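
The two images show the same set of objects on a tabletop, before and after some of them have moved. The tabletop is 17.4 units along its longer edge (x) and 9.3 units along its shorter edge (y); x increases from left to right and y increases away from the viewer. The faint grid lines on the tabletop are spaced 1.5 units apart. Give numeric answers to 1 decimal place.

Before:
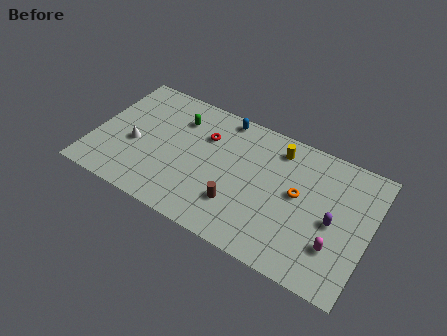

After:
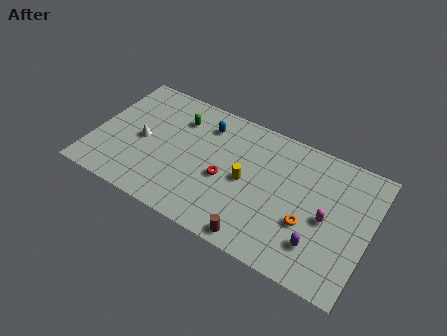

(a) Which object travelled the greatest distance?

the yellow cylinder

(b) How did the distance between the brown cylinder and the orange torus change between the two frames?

-0.5

The distance was about 4.3 in the first image and 3.8 in the second, so they moved 0.5 units closer together.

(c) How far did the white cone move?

0.6

From (2.6, 3.9) to (3.0, 4.4), the white cone covered √(0.4² + 0.5²) ≈ 0.6 units.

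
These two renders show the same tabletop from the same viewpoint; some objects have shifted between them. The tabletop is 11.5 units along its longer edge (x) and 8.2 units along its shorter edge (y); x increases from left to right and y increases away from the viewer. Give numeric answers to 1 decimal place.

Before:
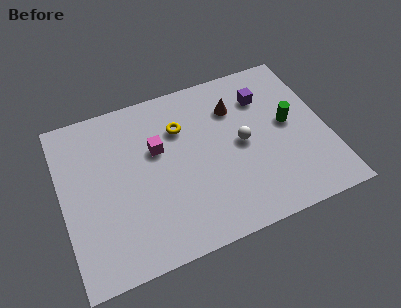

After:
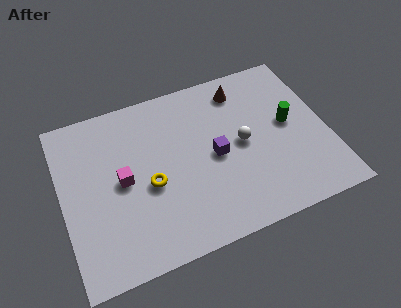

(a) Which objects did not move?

the white sphere and the green cylinder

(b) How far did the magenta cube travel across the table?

1.9

The magenta cube moved from about (4.2, 5.1) to (2.6, 4.1), a distance of √(1.6² + 1.0²) ≈ 1.9.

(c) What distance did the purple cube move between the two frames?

3.3

From (9.0, 6.1) to (6.6, 3.9), the purple cube covered √(2.4² + 2.2²) ≈ 3.3 units.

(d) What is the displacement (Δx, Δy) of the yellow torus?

(-1.6, -2.3)

The yellow torus started near (5.3, 5.8) and ended near (3.7, 3.5).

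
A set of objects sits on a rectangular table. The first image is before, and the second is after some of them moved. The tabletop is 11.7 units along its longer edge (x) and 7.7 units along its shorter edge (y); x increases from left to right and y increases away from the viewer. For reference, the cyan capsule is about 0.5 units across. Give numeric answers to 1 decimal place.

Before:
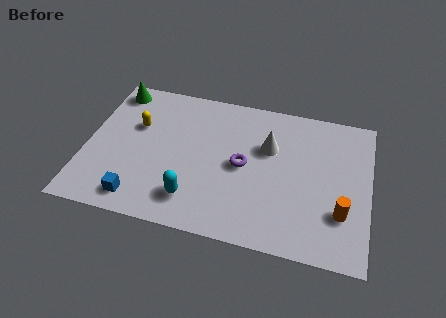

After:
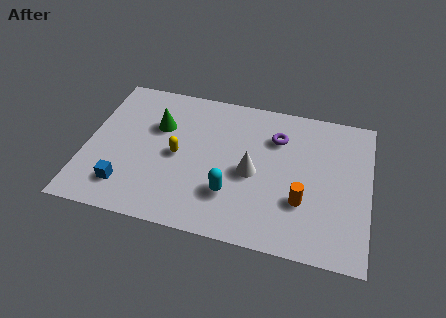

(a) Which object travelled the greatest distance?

the green cone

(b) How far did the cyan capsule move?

1.6

The cyan capsule was near (4.6, 1.6) before and (6.1, 2.2) after, so it travelled √(1.5² + 0.6²) ≈ 1.6 units.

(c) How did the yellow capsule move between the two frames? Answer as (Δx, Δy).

(1.8, -1.2)

The yellow capsule started near (2.0, 4.9) and ended near (3.8, 3.7).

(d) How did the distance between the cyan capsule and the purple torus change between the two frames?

+0.9

The distance was about 2.9 in the first image and 3.8 in the second, so they moved 0.9 units further apart.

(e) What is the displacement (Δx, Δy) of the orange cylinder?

(-1.6, 0.2)

From the two frames, the orange cylinder sits at roughly (10.6, 2.3) before and (9.0, 2.5) after.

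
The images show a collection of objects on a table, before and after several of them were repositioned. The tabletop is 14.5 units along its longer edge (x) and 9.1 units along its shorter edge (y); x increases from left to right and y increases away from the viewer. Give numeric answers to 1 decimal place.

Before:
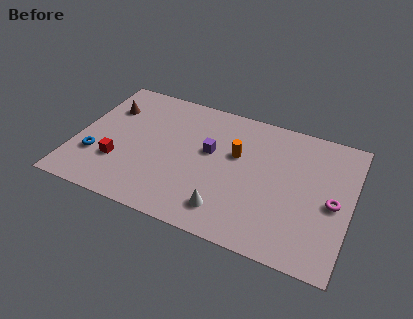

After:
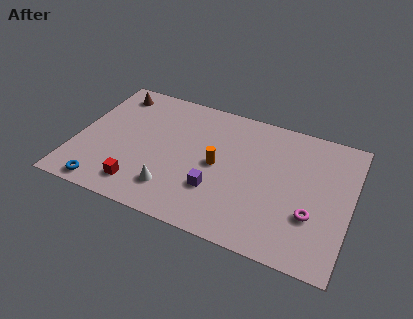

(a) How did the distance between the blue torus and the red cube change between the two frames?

+0.7

The distance was about 1.2 in the first image and 1.9 in the second, so they moved 0.7 units further apart.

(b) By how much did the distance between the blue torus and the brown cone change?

+3.1

Before: roughly 3.7 units apart; after: 6.8. That's 3.1 units further apart.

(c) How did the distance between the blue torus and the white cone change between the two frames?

-3.5

The distance was about 7.2 in the first image and 3.7 in the second, so they moved 3.5 units closer together.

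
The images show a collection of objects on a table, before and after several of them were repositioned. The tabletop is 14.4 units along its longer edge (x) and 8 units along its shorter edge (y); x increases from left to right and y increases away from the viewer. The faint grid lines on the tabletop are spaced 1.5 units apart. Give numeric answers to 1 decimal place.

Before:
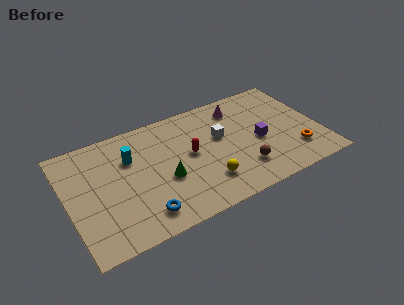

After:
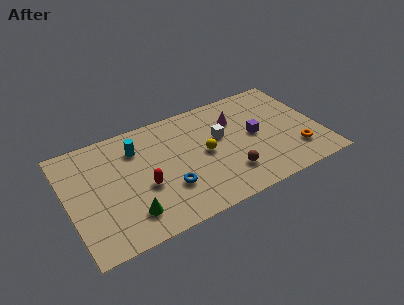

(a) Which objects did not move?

the white cube and the orange torus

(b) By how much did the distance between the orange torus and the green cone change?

+2.1

The distance was about 7.5 in the first image and 9.6 in the second, so they moved 2.1 units further apart.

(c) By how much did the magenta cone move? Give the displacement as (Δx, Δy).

(-0.3, -0.8)

From the two frames, the magenta cone sits at roughly (10.1, 6.5) before and (9.8, 5.7) after.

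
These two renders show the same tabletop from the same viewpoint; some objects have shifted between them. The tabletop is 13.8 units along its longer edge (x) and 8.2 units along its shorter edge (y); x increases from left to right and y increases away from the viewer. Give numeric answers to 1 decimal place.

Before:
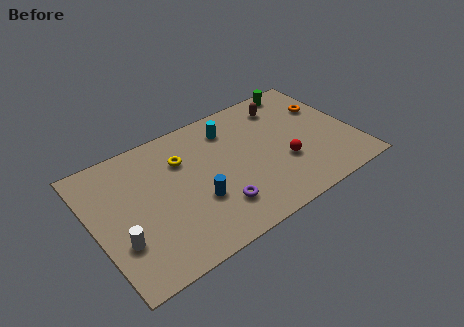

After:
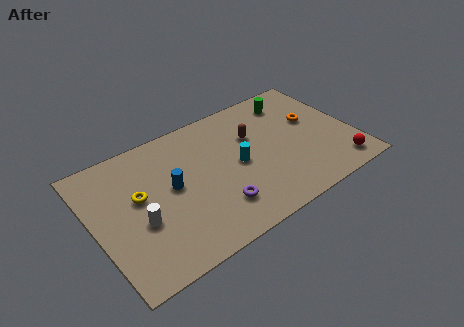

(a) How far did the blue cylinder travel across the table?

1.9

The blue cylinder moved from about (5.2, 2.9) to (4.1, 4.4), a distance of √(1.1² + 1.5²) ≈ 1.9.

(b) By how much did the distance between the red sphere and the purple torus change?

+2.6

The distance was about 3.9 in the first image and 6.5 in the second, so they moved 2.6 units further apart.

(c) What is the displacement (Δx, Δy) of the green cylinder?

(-0.6, -0.7)

The green cylinder was at about (11.7, 7.4) and moved to about (11.1, 6.7).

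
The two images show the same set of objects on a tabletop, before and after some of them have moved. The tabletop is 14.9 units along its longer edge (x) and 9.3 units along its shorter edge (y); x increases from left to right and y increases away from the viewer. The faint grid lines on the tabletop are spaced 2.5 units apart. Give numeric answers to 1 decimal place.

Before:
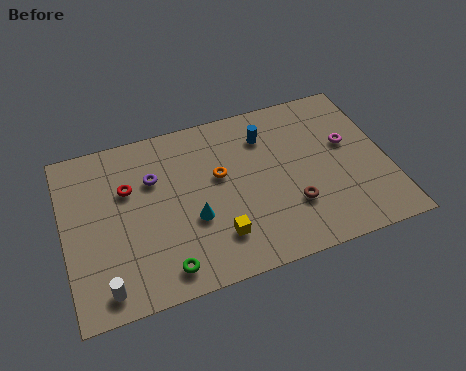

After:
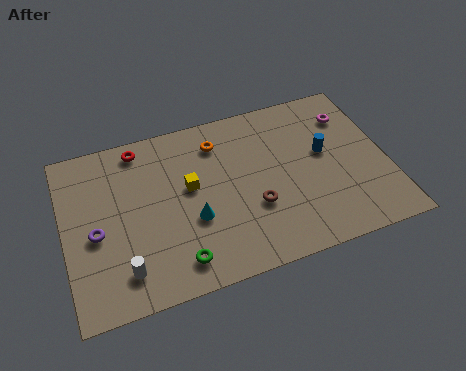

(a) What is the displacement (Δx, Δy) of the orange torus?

(0.1, 1.9)

The orange torus was at about (7.2, 5.5) and moved to about (7.3, 7.4).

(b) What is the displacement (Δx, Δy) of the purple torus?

(-2.8, -2.2)

From the two frames, the purple torus sits at roughly (4.2, 6.3) before and (1.4, 4.1) after.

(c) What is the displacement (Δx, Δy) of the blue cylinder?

(2.6, -1.8)

The blue cylinder was at about (9.5, 7.1) and moved to about (12.1, 5.3).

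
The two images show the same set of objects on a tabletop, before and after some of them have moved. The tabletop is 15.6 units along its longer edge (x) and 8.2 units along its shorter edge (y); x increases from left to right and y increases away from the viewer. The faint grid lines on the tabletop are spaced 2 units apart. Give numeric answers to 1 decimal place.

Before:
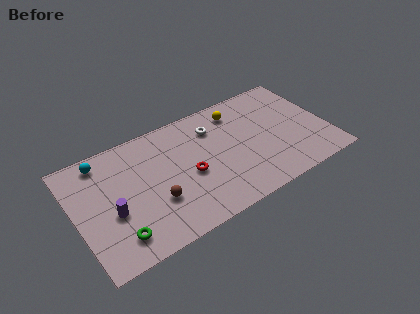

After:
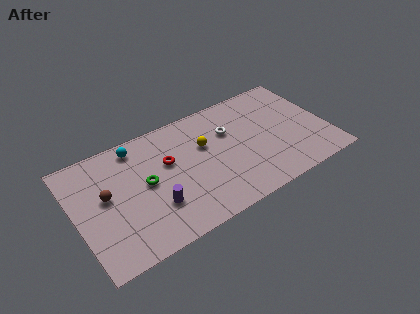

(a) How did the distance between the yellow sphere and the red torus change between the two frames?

-2.4

The distance was about 4.7 in the first image and 2.3 in the second, so they moved 2.4 units closer together.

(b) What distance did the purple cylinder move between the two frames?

2.6

The purple cylinder moved from about (2.1, 3.3) to (4.6, 2.5), a distance of √(2.5² + 0.8²) ≈ 2.6.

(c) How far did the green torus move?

3.4

The green torus was near (2.2, 1.6) before and (4.3, 4.3) after, so it travelled √(2.1² + 2.7²) ≈ 3.4 units.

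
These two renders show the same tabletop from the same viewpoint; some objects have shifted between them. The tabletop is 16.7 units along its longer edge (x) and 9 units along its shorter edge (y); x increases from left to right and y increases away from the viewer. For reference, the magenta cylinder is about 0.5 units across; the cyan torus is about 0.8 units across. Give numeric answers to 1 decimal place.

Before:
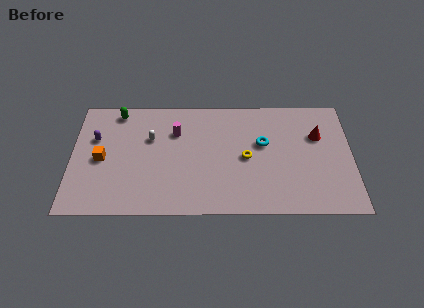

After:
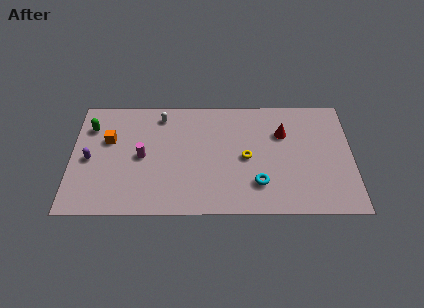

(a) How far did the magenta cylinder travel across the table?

2.8

The magenta cylinder was near (6.2, 6.3) before and (4.2, 4.4) after, so it travelled √(2.0² + 1.9²) ≈ 2.8 units.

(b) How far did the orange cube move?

1.6

From (1.8, 4.2) to (2.2, 5.7), the orange cube covered √(0.4² + 1.5²) ≈ 1.6 units.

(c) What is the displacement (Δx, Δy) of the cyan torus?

(-0.3, -3.1)

From the two frames, the cyan torus sits at roughly (11.4, 5.4) before and (11.1, 2.3) after.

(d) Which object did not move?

the yellow torus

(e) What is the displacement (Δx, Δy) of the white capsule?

(0.6, 1.8)

From the two frames, the white capsule sits at roughly (4.7, 5.8) before and (5.3, 7.6) after.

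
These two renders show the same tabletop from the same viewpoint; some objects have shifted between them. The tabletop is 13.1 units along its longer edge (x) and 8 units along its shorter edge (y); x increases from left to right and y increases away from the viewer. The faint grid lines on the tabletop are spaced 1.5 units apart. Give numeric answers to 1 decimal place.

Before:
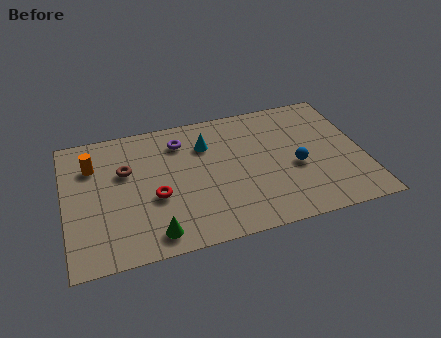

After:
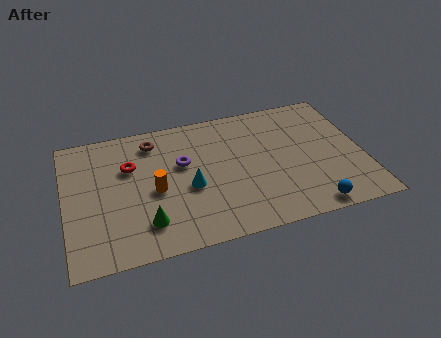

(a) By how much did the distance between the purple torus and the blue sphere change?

+1.0

The distance was about 5.7 in the first image and 6.7 in the second, so they moved 1.0 units further apart.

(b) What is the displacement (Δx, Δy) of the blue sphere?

(0.4, -2.6)

From the two frames, the blue sphere sits at roughly (10.1, 3.4) before and (10.5, 0.8) after.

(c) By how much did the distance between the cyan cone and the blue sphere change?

+1.2

The distance was about 4.5 in the first image and 5.7 in the second, so they moved 1.2 units further apart.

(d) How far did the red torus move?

2.3

From (3.9, 3.2) to (2.9, 5.3), the red torus covered √(1.0² + 2.1²) ≈ 2.3 units.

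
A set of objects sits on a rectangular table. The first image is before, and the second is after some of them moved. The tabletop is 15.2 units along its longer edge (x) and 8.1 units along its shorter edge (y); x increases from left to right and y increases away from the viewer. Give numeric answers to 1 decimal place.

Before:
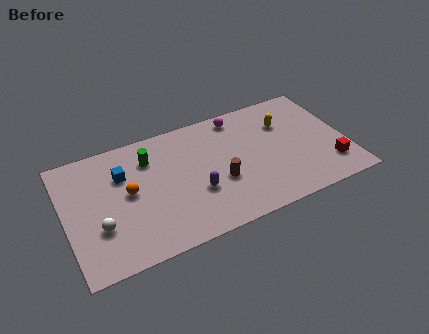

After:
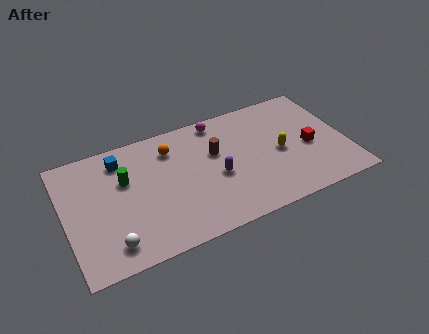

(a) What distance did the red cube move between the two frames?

1.9

The red cube moved from about (14.1, 1.9) to (13.2, 3.6), a distance of √(0.9² + 1.7²) ≈ 1.9.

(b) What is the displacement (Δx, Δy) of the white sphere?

(0.5, -1.3)

The white sphere started near (1.7, 2.7) and ended near (2.2, 1.4).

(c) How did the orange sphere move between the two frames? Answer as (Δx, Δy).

(2.5, 2.0)

From the two frames, the orange sphere sits at roughly (3.4, 4.3) before and (5.9, 6.3) after.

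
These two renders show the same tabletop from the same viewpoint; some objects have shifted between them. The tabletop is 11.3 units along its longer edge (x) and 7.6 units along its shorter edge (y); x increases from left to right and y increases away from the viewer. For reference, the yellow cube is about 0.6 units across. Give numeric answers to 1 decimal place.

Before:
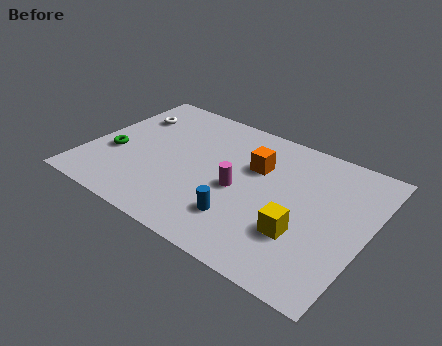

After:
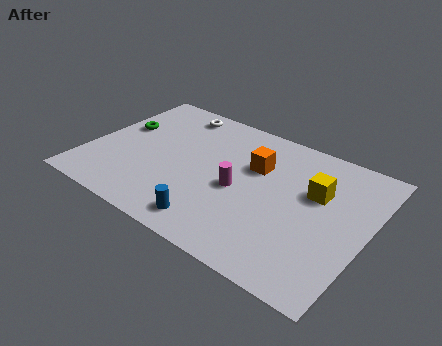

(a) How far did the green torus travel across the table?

1.7

From (1.1, 2.9) to (1.0, 4.6), the green torus covered √(0.1² + 1.7²) ≈ 1.7 units.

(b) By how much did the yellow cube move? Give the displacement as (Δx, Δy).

(0.2, 2.4)

The yellow cube started near (8.9, 2.4) and ended near (9.1, 4.8).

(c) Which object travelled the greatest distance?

the yellow cube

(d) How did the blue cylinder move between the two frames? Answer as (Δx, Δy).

(-1.0, -0.8)

The blue cylinder was at about (6.6, 1.9) and moved to about (5.6, 1.1).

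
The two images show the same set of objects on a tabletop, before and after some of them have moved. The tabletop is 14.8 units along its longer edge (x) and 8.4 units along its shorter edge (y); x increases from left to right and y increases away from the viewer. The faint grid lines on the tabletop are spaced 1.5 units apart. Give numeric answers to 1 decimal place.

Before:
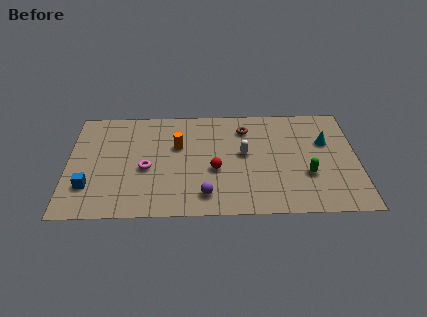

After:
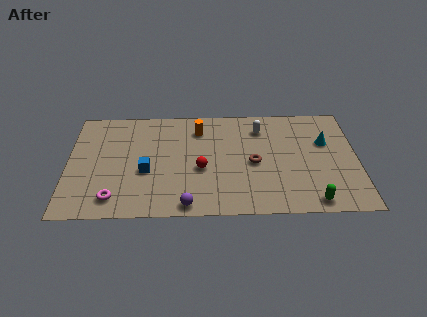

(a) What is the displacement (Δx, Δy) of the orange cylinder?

(1.1, 1.3)

The orange cylinder was at about (5.6, 5.3) and moved to about (6.7, 6.6).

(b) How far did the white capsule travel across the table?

2.2

The white capsule was near (9.0, 4.6) before and (9.9, 6.6) after, so it travelled √(0.9² + 2.0²) ≈ 2.2 units.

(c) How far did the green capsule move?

2.0

From (12.2, 2.9) to (12.4, 0.9), the green capsule covered √(0.2² + 2.0²) ≈ 2.0 units.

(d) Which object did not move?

the cyan cone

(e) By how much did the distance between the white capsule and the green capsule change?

+2.6

Before: roughly 3.6 units apart; after: 6.2. That's 2.6 units further apart.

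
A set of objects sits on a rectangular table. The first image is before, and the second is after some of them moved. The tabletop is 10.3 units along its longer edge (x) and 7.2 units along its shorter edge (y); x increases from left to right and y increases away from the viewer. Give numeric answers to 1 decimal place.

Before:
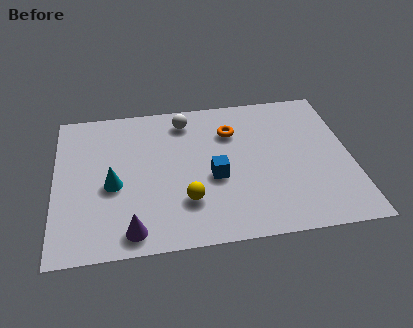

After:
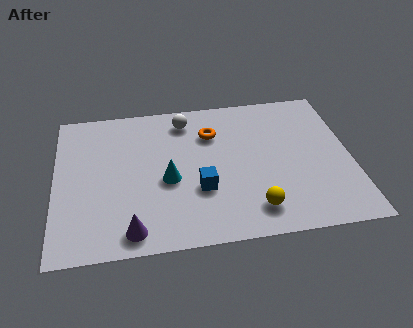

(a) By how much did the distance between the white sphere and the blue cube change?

+0.4

Before: roughly 3.1 units apart; after: 3.5. That's 0.4 units further apart.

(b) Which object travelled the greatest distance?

the yellow sphere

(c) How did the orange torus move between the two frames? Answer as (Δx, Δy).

(-0.7, 0.0)

The orange torus was at about (6.2, 5.2) and moved to about (5.5, 5.2).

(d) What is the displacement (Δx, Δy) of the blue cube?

(-0.5, -0.5)

From the two frames, the blue cube sits at roughly (5.5, 3.0) before and (5.0, 2.5) after.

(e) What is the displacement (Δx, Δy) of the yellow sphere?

(2.3, -0.7)

The yellow sphere was at about (4.5, 2.0) and moved to about (6.8, 1.3).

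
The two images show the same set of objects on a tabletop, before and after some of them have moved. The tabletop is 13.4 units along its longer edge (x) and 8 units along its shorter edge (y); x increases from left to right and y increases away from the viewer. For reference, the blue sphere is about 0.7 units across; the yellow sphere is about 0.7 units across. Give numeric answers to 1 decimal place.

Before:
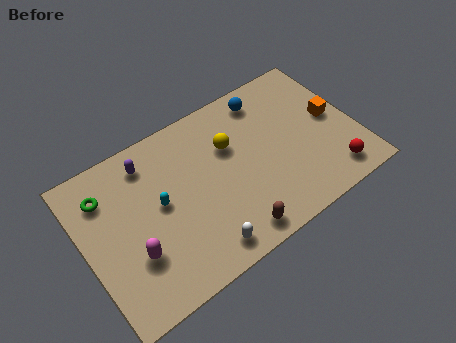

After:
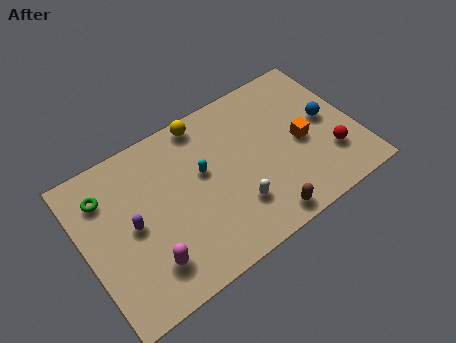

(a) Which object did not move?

the green torus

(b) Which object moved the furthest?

the blue sphere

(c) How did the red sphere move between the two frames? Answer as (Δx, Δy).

(0.1, 1.0)

The red sphere started near (11.8, 1.3) and ended near (11.9, 2.3).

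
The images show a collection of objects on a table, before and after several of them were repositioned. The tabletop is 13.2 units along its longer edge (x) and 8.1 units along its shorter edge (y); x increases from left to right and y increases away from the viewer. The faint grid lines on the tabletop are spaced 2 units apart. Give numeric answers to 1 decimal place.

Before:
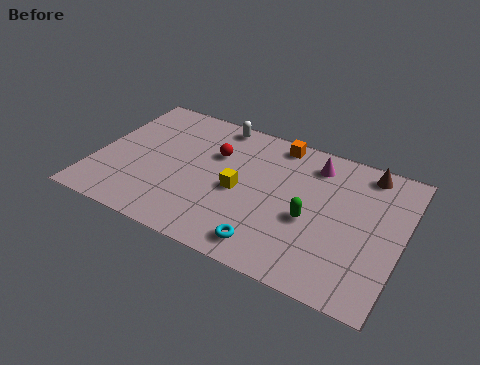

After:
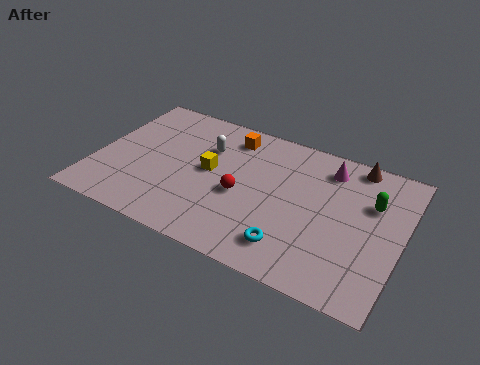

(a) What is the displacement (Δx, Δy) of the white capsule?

(-0.2, -1.7)

The white capsule started near (4.8, 7.3) and ended near (4.6, 5.6).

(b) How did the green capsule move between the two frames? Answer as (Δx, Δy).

(2.4, 2.0)

The green capsule was at about (9.4, 3.4) and moved to about (11.8, 5.4).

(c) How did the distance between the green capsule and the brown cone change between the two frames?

-2.1

Before: roughly 4.2 units apart; after: 2.1. That's 2.1 units closer together.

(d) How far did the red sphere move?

2.4

The red sphere moved from about (5.0, 5.4) to (6.4, 3.5), a distance of √(1.4² + 1.9²) ≈ 2.4.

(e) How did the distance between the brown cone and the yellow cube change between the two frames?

+0.6

Before: roughly 6.1 units apart; after: 6.7. That's 0.6 units further apart.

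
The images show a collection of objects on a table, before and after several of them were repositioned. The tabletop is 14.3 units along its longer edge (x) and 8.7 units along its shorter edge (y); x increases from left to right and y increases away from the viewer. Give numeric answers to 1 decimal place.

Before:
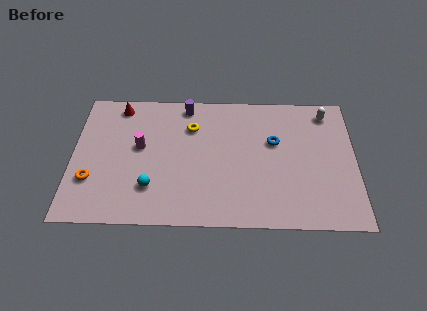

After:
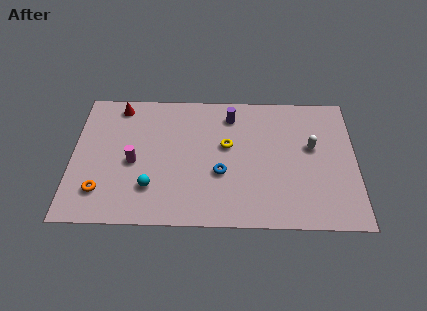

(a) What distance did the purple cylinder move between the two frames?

2.4

The purple cylinder moved from about (5.7, 7.7) to (8.0, 7.1), a distance of √(2.3² + 0.6²) ≈ 2.4.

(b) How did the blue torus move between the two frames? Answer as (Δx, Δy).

(-2.7, -2.1)

The blue torus was at about (10.2, 5.4) and moved to about (7.5, 3.3).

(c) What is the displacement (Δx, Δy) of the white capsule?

(-0.8, -2.3)

The white capsule was at about (12.9, 7.4) and moved to about (12.1, 5.1).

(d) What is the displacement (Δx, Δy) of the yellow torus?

(1.8, -1.2)

From the two frames, the yellow torus sits at roughly (6.0, 6.3) before and (7.8, 5.1) after.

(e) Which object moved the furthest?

the blue torus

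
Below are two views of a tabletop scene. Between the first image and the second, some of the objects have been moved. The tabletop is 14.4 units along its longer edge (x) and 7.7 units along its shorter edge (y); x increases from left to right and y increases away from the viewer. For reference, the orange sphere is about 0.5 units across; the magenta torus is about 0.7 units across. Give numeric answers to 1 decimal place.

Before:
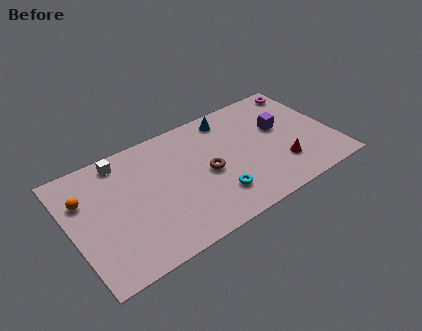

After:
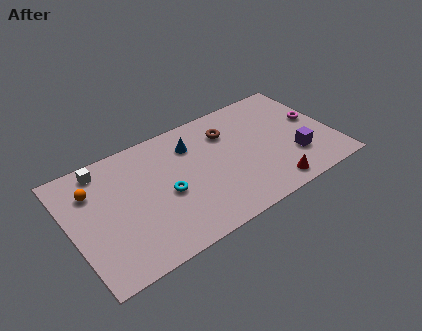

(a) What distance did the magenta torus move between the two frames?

2.4

From (13.5, 6.7) to (13.6, 4.3), the magenta torus covered √(0.1² + 2.4²) ≈ 2.4 units.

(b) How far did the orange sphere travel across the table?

0.6

From (0.9, 5.3) to (1.4, 5.6), the orange sphere covered √(0.5² + 0.3²) ≈ 0.6 units.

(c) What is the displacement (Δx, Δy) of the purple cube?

(0.4, -2.3)

The purple cube started near (11.7, 4.6) and ended near (12.1, 2.3).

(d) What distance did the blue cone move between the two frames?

2.3

The blue cone was near (9.1, 6.6) before and (6.9, 5.8) after, so it travelled √(2.2² + 0.8²) ≈ 2.3 units.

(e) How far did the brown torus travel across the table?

2.6

The brown torus was near (7.4, 3.6) before and (8.9, 5.7) after, so it travelled √(1.5² + 2.1²) ≈ 2.6 units.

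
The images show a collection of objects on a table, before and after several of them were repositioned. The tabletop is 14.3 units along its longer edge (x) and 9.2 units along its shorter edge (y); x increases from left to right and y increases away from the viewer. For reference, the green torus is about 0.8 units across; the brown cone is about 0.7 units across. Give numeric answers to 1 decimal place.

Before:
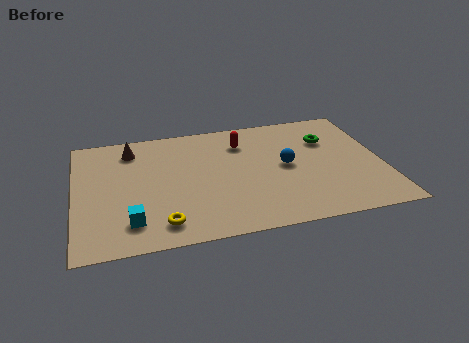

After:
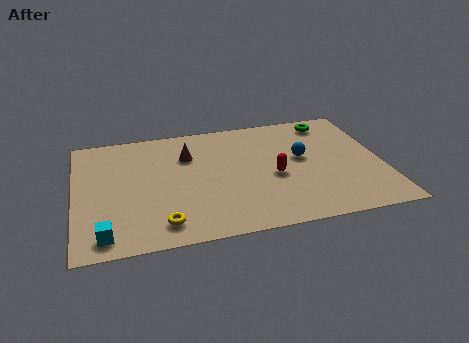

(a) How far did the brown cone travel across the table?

2.8

From (2.7, 7.5) to (5.3, 6.5), the brown cone covered √(2.6² + 1.0²) ≈ 2.8 units.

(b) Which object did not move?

the yellow torus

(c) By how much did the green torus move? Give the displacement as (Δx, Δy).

(0.2, 1.5)

The green torus started near (11.9, 6.4) and ended near (12.1, 7.9).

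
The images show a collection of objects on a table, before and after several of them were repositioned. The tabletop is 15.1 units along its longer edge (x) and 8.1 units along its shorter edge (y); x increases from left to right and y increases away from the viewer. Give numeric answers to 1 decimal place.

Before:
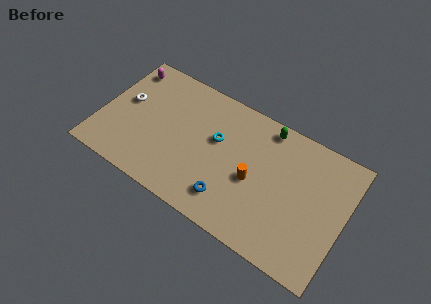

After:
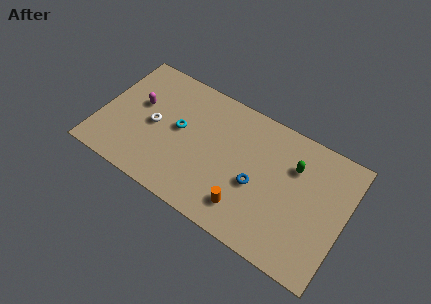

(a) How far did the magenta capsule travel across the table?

2.3

The magenta capsule was near (1.0, 6.8) before and (2.2, 4.8) after, so it travelled √(1.2² + 2.0²) ≈ 2.3 units.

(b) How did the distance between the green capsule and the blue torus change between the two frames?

-2.7

Before: roughly 5.7 units apart; after: 3.0. That's 2.7 units closer together.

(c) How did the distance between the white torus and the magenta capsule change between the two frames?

-0.8

Before: roughly 2.2 units apart; after: 1.4. That's 0.8 units closer together.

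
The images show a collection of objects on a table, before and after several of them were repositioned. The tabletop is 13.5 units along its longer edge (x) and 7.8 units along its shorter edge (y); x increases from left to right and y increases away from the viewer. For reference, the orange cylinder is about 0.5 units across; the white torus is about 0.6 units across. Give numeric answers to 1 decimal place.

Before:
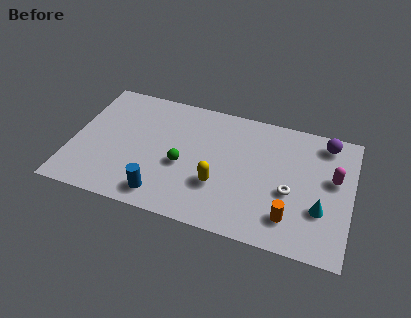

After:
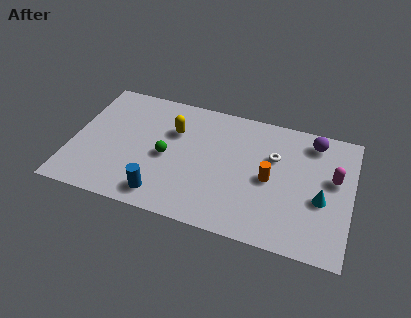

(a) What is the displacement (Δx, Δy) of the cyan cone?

(0.0, 0.6)

The cyan cone started near (12.1, 2.6) and ended near (12.1, 3.2).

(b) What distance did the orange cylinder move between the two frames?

2.3

The orange cylinder moved from about (10.7, 1.7) to (9.6, 3.7), a distance of √(1.1² + 2.0²) ≈ 2.3.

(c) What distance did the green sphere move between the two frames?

0.9

From (5.4, 3.3) to (4.6, 3.6), the green sphere covered √(0.8² + 0.3²) ≈ 0.9 units.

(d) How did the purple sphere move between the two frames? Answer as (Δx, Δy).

(-0.6, -0.1)

The purple sphere started near (12.1, 6.7) and ended near (11.5, 6.6).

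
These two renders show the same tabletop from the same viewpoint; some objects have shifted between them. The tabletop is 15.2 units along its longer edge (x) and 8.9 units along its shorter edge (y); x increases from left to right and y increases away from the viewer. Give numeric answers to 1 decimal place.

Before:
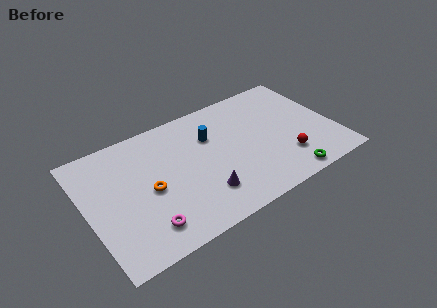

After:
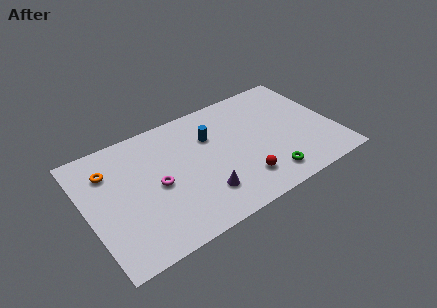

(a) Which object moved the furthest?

the orange torus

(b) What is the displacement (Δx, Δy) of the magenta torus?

(1.1, 2.5)

From the two frames, the magenta torus sits at roughly (3.1, 1.7) before and (4.2, 4.2) after.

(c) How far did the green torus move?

1.3

The green torus was near (11.7, 0.9) before and (10.6, 1.5) after, so it travelled √(1.1² + 0.6²) ≈ 1.3 units.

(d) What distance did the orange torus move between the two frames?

3.3

The orange torus was near (3.7, 4.1) before and (1.6, 6.6) after, so it travelled √(2.1² + 2.5²) ≈ 3.3 units.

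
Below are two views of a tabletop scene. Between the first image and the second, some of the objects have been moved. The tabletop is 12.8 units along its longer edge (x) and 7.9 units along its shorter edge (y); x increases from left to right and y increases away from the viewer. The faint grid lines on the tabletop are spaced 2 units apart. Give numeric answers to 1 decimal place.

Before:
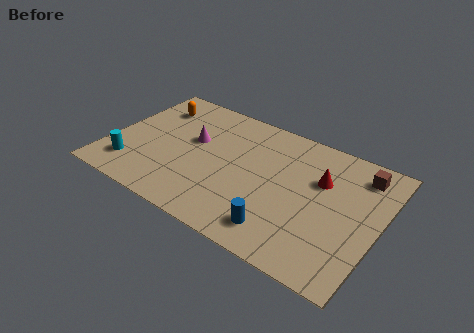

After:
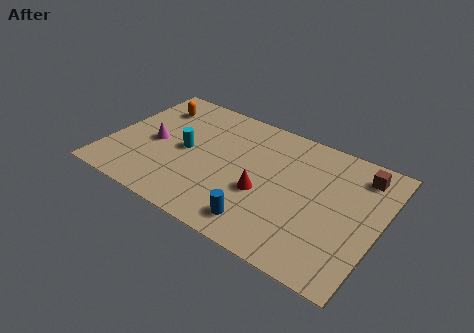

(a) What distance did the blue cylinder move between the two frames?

0.9

The blue cylinder moved from about (8.6, 1.4) to (7.7, 1.3), a distance of √(0.9² + 0.1²) ≈ 0.9.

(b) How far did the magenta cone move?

2.0

The magenta cone was near (3.8, 4.7) before and (2.1, 3.7) after, so it travelled √(1.7² + 1.0²) ≈ 2.0 units.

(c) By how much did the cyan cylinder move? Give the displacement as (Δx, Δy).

(2.3, 2.2)

From the two frames, the cyan cylinder sits at roughly (1.3, 1.7) before and (3.6, 3.9) after.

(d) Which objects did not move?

the orange capsule and the brown cube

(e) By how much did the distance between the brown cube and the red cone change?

+3.2

Before: roughly 2.1 units apart; after: 5.3. That's 3.2 units further apart.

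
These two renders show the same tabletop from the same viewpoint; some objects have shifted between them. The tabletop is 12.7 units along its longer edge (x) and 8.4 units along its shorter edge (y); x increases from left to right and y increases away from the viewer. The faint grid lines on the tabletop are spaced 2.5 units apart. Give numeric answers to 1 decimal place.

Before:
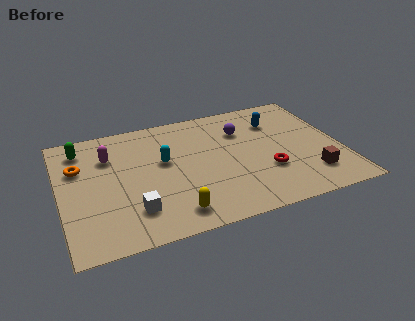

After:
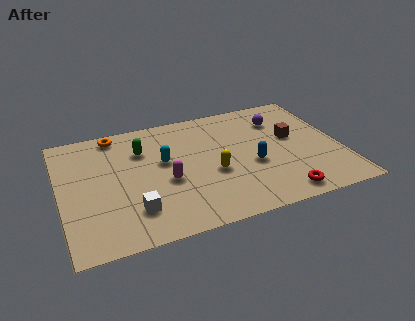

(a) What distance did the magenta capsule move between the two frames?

3.5

From (2.3, 6.0) to (4.7, 3.5), the magenta capsule covered √(2.4² + 2.5²) ≈ 3.5 units.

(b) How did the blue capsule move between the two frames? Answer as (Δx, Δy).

(-1.4, -2.8)

From the two frames, the blue capsule sits at roughly (10.0, 6.2) before and (8.6, 3.4) after.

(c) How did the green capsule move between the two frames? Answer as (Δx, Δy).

(2.7, -0.9)

From the two frames, the green capsule sits at roughly (1.1, 6.9) before and (3.8, 6.0) after.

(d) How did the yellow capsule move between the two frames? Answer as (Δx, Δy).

(2.0, 2.1)

From the two frames, the yellow capsule sits at roughly (4.8, 1.3) before and (6.8, 3.4) after.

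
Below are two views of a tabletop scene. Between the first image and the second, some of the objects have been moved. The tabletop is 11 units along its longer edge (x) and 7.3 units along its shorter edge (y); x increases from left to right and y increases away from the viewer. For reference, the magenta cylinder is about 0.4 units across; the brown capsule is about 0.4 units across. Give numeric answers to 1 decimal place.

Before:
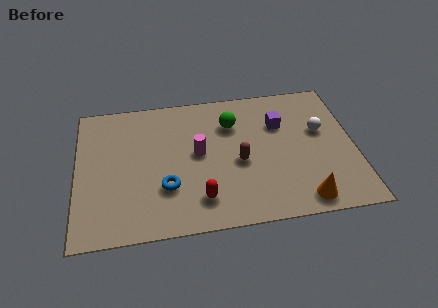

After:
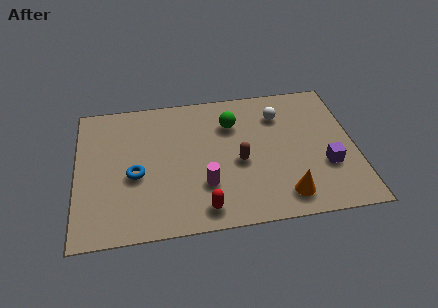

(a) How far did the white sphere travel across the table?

1.9

The white sphere was near (9.7, 4.4) before and (8.1, 5.5) after, so it travelled √(1.6² + 1.1²) ≈ 1.9 units.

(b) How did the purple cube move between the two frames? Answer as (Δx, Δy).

(1.7, -2.5)

The purple cube started near (8.1, 5.0) and ended near (9.8, 2.5).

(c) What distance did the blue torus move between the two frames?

1.4

The blue torus was near (3.5, 2.3) before and (2.3, 3.1) after, so it travelled √(1.2² + 0.8²) ≈ 1.4 units.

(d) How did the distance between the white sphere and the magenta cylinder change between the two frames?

-0.4

They were about 4.9 units apart before and 4.5 after — 0.4 units closer together.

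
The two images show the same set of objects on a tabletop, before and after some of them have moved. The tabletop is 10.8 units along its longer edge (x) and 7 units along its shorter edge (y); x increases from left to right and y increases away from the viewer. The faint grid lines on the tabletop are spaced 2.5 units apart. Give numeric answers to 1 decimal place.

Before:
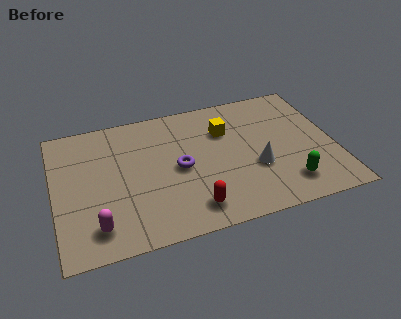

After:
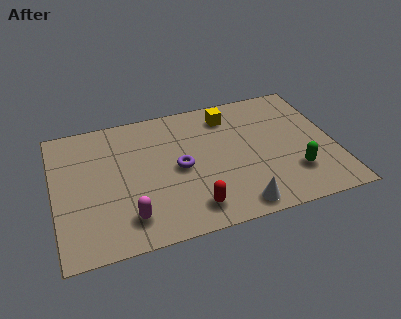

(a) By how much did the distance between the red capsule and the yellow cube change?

+0.8

They were about 4.0 units apart before and 4.8 after — 0.8 units further apart.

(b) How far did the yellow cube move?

0.8

From (6.7, 4.9) to (6.9, 5.7), the yellow cube covered √(0.2² + 0.8²) ≈ 0.8 units.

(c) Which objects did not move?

the purple torus and the red capsule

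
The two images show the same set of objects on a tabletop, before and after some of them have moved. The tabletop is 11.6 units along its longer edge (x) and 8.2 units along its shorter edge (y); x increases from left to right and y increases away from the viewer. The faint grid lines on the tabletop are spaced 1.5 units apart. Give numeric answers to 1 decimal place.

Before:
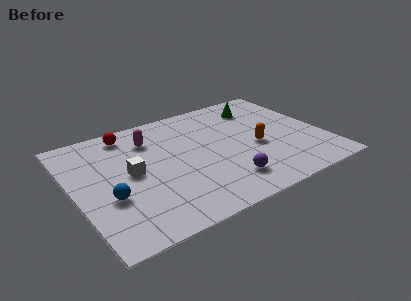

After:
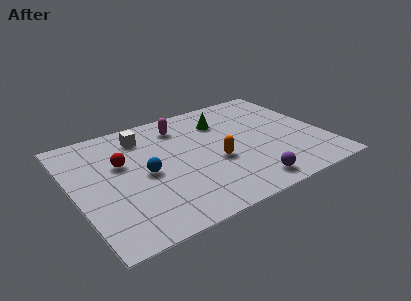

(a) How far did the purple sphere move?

1.1

The purple sphere was near (6.6, 1.7) before and (7.5, 1.1) after, so it travelled √(0.9² + 0.6²) ≈ 1.1 units.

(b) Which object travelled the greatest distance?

the white cube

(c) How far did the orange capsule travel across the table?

2.0

From (8.4, 3.5) to (6.4, 3.3), the orange capsule covered √(2.0² + 0.2²) ≈ 2.0 units.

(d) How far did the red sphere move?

2.1

The red sphere moved from about (2.9, 7.1) to (2.3, 5.1), a distance of √(0.6² + 2.0²) ≈ 2.1.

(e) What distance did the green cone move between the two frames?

1.9

From (9.1, 6.5) to (7.2, 6.1), the green cone covered √(1.9² + 0.4²) ≈ 1.9 units.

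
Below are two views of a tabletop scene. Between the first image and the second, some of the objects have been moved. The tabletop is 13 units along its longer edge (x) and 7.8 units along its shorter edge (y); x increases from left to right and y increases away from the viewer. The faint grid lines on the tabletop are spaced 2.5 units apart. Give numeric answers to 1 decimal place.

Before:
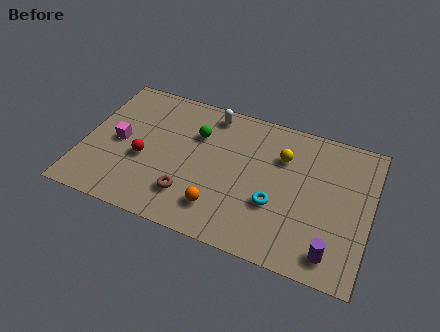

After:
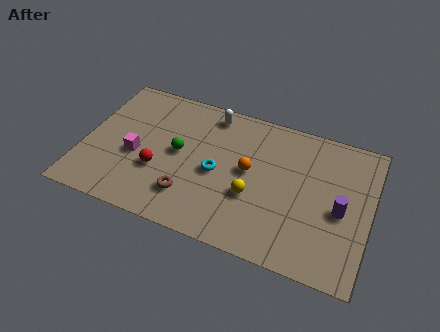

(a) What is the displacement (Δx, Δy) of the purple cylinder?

(0.2, 2.3)

The purple cylinder was at about (11.5, 1.2) and moved to about (11.7, 3.5).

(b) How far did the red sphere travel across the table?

0.8

From (2.8, 3.2) to (3.5, 2.8), the red sphere covered √(0.7² + 0.4²) ≈ 0.8 units.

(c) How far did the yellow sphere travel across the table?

2.8

The yellow sphere moved from about (8.9, 5.5) to (7.8, 2.9), a distance of √(1.1² + 2.6²) ≈ 2.8.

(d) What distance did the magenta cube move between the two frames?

0.9

The magenta cube was near (1.6, 3.8) before and (2.4, 3.3) after, so it travelled √(0.8² + 0.5²) ≈ 0.9 units.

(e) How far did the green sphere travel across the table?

1.5

The green sphere moved from about (5.0, 5.4) to (4.3, 4.1), a distance of √(0.7² + 1.3²) ≈ 1.5.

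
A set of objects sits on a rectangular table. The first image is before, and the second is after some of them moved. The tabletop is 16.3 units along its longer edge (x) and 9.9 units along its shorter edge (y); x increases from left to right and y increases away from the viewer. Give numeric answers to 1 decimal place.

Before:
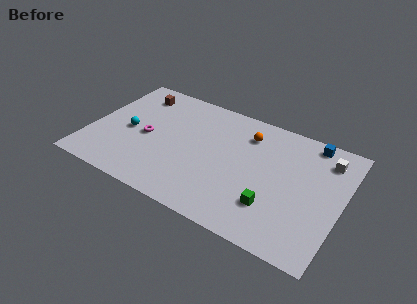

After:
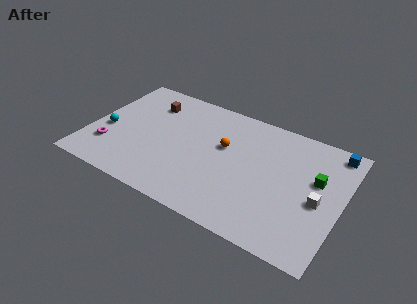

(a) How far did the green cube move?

4.1

From (12.2, 2.7) to (14.6, 6.0), the green cube covered √(2.4² + 3.3²) ≈ 4.1 units.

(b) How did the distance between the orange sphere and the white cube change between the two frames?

+1.4

Before: roughly 5.1 units apart; after: 6.5. That's 1.4 units further apart.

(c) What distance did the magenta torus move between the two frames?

2.9

The magenta torus moved from about (3.7, 4.6) to (1.5, 2.7), a distance of √(2.2² + 1.9²) ≈ 2.9.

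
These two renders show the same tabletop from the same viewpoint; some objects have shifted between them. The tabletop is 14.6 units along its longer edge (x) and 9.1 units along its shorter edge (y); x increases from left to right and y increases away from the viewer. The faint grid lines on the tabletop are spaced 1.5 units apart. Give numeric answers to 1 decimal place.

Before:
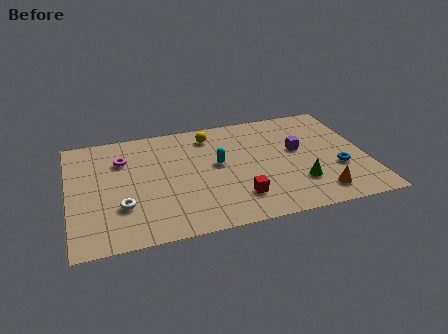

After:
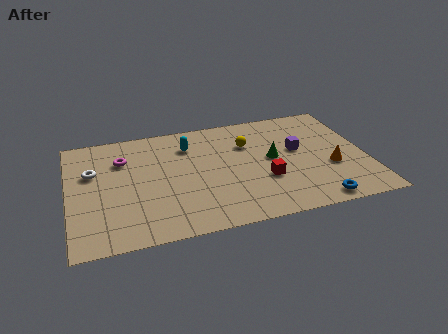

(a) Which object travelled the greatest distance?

the white torus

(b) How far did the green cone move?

2.5

The green cone moved from about (11.1, 2.5) to (10.0, 4.8), a distance of √(1.1² + 2.3²) ≈ 2.5.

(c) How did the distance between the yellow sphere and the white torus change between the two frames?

+1.1

The distance was about 6.6 in the first image and 7.7 in the second, so they moved 1.1 units further apart.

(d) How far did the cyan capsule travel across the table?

2.3

The cyan capsule was near (7.3, 5.0) before and (6.0, 6.9) after, so it travelled √(1.3² + 1.9²) ≈ 2.3 units.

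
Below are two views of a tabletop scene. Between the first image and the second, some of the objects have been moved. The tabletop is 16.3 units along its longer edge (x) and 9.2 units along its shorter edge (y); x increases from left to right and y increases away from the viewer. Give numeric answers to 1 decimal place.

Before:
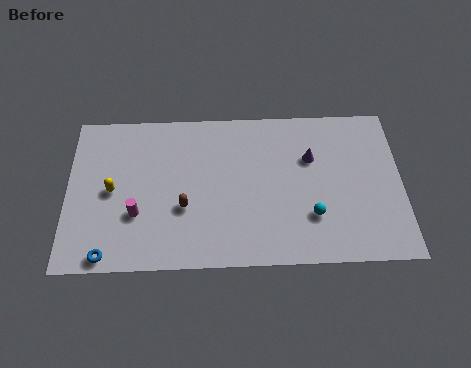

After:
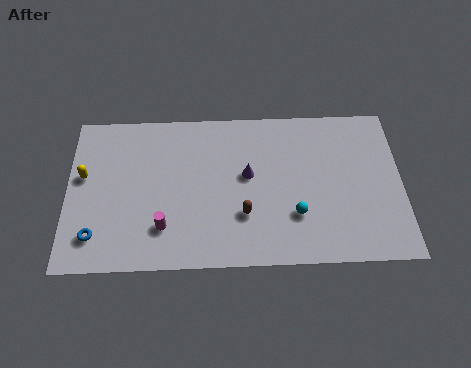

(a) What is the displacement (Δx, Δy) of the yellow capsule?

(-1.4, 0.9)

The yellow capsule was at about (2.2, 4.5) and moved to about (0.8, 5.4).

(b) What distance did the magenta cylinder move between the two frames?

1.5

The magenta cylinder moved from about (3.4, 3.1) to (4.7, 2.3), a distance of √(1.3² + 0.8²) ≈ 1.5.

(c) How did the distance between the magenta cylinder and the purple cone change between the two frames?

-4.0

They were about 9.0 units apart before and 5.0 after — 4.0 units closer together.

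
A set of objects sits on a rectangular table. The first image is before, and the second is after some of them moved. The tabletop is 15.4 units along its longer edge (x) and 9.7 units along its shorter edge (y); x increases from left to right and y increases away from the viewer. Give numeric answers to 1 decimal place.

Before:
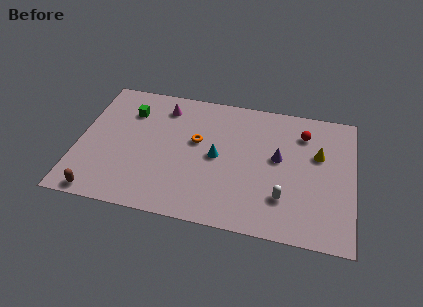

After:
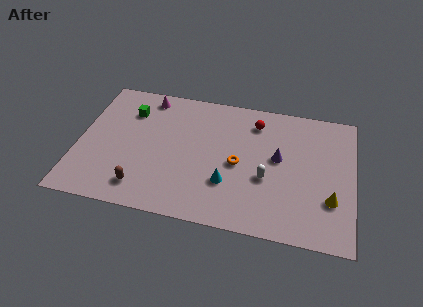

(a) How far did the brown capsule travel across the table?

2.5

From (1.5, 0.8) to (3.8, 1.7), the brown capsule covered √(2.3² + 0.9²) ≈ 2.5 units.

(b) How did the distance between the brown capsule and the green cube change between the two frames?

-0.9

They were about 6.5 units apart before and 5.6 after — 0.9 units closer together.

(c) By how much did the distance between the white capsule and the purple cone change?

-1.1

The distance was about 2.8 in the first image and 1.7 in the second, so they moved 1.1 units closer together.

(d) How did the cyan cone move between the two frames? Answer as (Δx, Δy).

(0.7, -1.8)

From the two frames, the cyan cone sits at roughly (7.8, 4.8) before and (8.5, 3.0) after.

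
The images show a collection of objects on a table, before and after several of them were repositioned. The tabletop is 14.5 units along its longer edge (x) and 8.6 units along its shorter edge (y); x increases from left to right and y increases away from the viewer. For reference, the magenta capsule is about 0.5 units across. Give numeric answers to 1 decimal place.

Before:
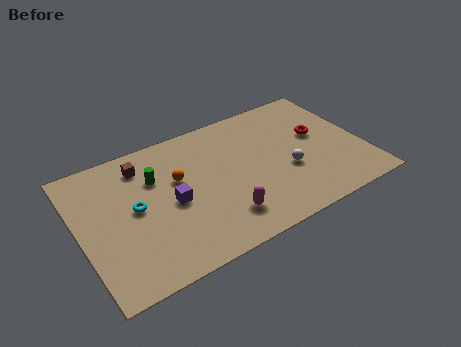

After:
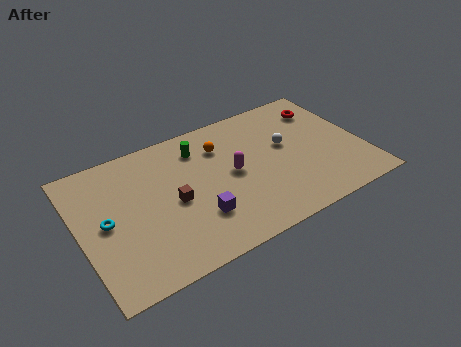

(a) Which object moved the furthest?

the brown cube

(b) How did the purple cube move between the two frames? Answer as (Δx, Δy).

(1.1, -1.5)

The purple cube was at about (4.6, 4.0) and moved to about (5.7, 2.5).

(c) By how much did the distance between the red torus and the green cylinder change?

-1.8

Before: roughly 8.4 units apart; after: 6.6. That's 1.8 units closer together.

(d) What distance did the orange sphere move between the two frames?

2.6

From (5.1, 5.3) to (7.5, 6.4), the orange sphere covered √(2.4² + 1.1²) ≈ 2.6 units.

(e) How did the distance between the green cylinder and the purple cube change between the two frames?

+2.4

The distance was about 2.0 in the first image and 4.4 in the second, so they moved 2.4 units further apart.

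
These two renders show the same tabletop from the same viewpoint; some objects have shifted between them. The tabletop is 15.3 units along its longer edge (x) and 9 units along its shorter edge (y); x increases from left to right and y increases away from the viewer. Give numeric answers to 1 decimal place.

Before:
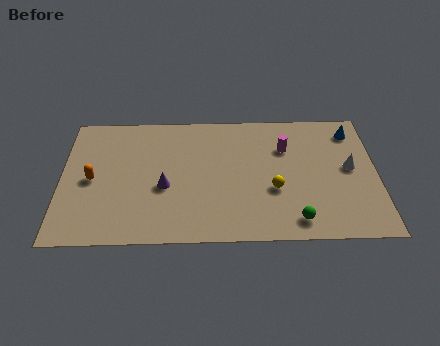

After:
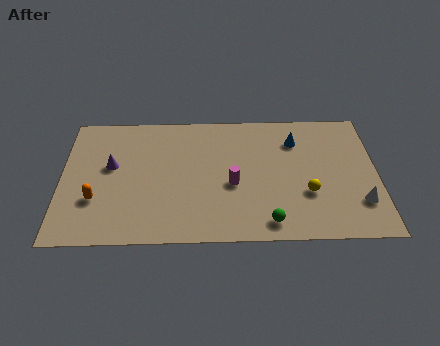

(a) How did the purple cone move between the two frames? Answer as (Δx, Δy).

(-2.6, 1.5)

The purple cone was at about (5.0, 3.7) and moved to about (2.4, 5.2).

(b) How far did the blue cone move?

2.9

The blue cone moved from about (14.2, 7.4) to (11.4, 6.8), a distance of √(2.8² + 0.6²) ≈ 2.9.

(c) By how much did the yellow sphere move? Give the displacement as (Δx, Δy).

(1.6, -0.3)

The yellow sphere started near (10.3, 3.4) and ended near (11.9, 3.1).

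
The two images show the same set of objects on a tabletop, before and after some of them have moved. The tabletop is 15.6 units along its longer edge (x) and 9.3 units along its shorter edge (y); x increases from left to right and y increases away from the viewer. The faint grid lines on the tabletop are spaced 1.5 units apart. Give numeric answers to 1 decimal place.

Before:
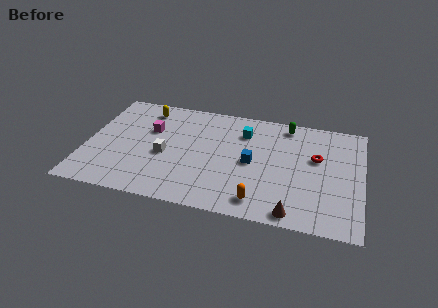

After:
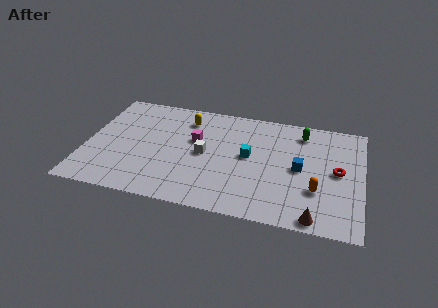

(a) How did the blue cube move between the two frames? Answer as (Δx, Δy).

(2.7, 0.1)

From the two frames, the blue cube sits at roughly (9.4, 4.5) before and (12.1, 4.6) after.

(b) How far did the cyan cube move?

2.0

From (8.8, 7.0) to (9.2, 5.0), the cyan cube covered √(0.4² + 2.0²) ≈ 2.0 units.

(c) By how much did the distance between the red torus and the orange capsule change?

-3.1

Before: roughly 5.2 units apart; after: 2.1. That's 3.1 units closer together.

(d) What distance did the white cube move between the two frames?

2.3

From (4.5, 4.0) to (6.7, 4.6), the white cube covered √(2.2² + 0.6²) ≈ 2.3 units.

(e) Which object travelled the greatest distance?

the orange capsule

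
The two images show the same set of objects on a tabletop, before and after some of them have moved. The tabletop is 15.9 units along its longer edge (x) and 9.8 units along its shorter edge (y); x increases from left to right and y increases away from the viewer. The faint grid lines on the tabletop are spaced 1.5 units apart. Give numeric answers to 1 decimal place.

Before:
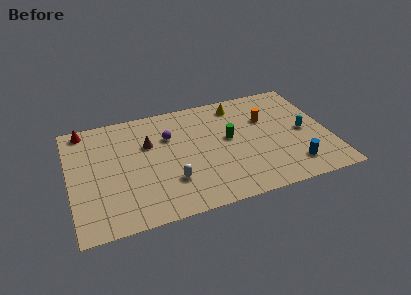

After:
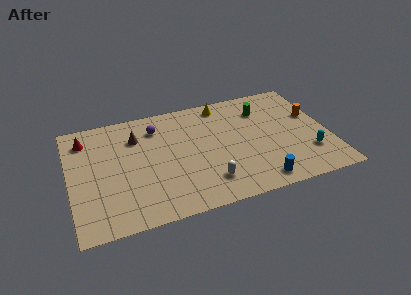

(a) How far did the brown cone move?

1.1

The brown cone moved from about (4.9, 6.4) to (4.2, 7.2), a distance of √(0.7² + 0.8²) ≈ 1.1.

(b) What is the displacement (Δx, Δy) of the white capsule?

(2.2, -0.7)

The white capsule started near (6.0, 2.8) and ended near (8.2, 2.1).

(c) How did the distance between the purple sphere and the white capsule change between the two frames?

+2.3

Before: roughly 3.9 units apart; after: 6.2. That's 2.3 units further apart.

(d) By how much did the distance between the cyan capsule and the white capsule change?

-2.3

They were about 8.6 units apart before and 6.3 after — 2.3 units closer together.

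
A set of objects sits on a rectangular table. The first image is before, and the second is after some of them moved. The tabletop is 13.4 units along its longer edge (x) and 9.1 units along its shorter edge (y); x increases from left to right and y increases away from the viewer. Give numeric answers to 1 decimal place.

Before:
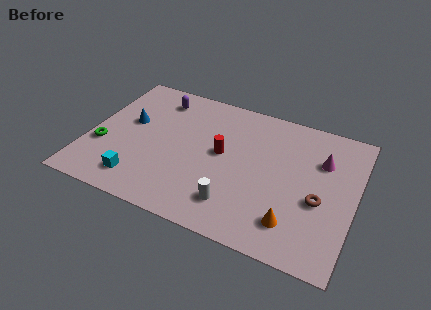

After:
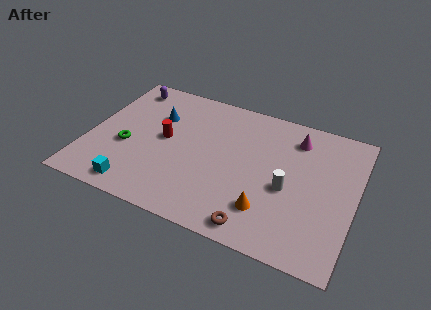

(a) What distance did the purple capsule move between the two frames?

1.7

The purple capsule moved from about (3.1, 7.5) to (1.4, 7.8), a distance of √(1.7² + 0.3²) ≈ 1.7.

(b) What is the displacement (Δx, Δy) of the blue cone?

(1.3, 0.9)

The blue cone was at about (1.9, 5.3) and moved to about (3.2, 6.2).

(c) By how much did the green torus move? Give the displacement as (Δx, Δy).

(1.2, 0.4)

The green torus started near (0.8, 3.2) and ended near (2.0, 3.6).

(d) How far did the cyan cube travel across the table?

0.5

The cyan cube was near (2.9, 1.6) before and (2.8, 1.1) after, so it travelled √(0.1² + 0.5²) ≈ 0.5 units.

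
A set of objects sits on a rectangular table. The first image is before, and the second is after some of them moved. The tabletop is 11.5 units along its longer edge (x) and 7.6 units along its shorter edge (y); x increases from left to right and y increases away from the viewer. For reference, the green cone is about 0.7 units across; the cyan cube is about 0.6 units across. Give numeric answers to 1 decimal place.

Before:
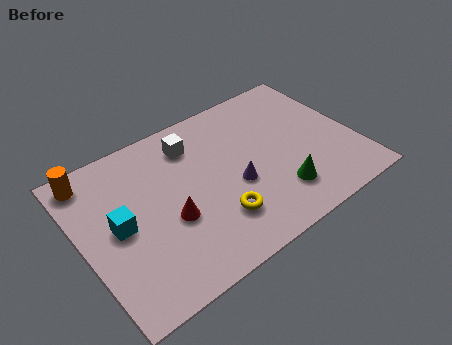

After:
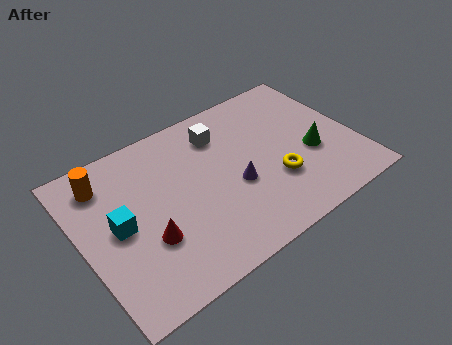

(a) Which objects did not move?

the purple cone and the cyan cube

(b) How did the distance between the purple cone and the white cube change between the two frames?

-0.4

They were about 3.2 units apart before and 2.8 after — 0.4 units closer together.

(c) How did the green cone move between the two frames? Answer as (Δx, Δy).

(1.7, 1.2)

The green cone was at about (7.9, 1.8) and moved to about (9.6, 3.0).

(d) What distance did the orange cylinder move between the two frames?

0.7

The orange cylinder was near (0.8, 6.6) before and (1.3, 6.1) after, so it travelled √(0.5² + 0.5²) ≈ 0.7 units.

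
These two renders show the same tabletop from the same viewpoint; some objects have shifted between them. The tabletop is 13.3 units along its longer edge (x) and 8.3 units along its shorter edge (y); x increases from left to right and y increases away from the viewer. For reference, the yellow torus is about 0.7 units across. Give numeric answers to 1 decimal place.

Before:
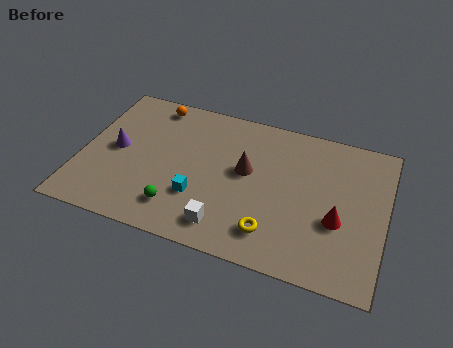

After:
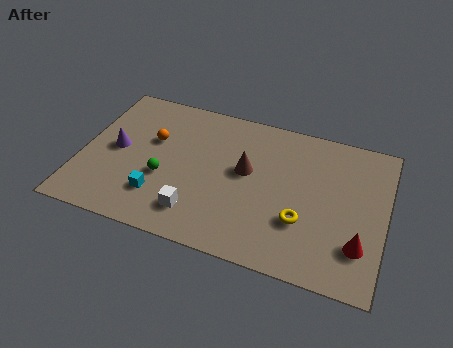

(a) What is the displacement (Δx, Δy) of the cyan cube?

(-1.7, -0.5)

The cyan cube was at about (5.3, 2.6) and moved to about (3.6, 2.1).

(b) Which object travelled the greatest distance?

the orange sphere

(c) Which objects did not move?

the purple cone and the brown cone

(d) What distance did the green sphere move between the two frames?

1.7

From (4.5, 1.7) to (3.7, 3.2), the green sphere covered √(0.8² + 1.5²) ≈ 1.7 units.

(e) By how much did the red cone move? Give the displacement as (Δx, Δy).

(1.0, -1.0)

The red cone started near (11.3, 3.2) and ended near (12.3, 2.2).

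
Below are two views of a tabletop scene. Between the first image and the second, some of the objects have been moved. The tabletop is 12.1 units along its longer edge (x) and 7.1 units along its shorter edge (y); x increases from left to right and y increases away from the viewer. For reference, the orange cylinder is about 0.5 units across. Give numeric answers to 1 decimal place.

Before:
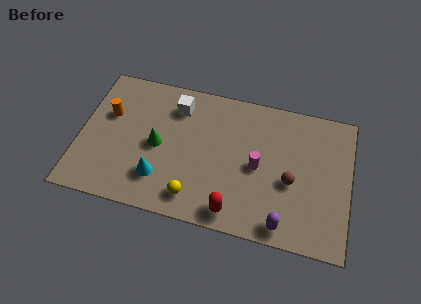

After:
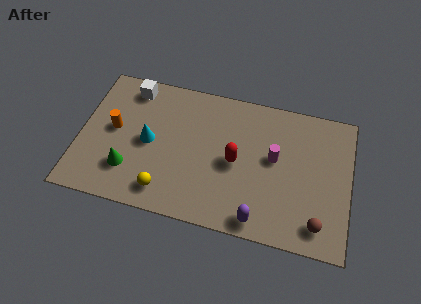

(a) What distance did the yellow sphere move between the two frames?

1.3

The yellow sphere moved from about (5.3, 1.2) to (4.0, 1.2), a distance of √(1.3² + 0.0²) ≈ 1.3.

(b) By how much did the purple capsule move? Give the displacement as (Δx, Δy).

(-1.1, 0.0)

The purple capsule started near (9.3, 0.8) and ended near (8.2, 0.8).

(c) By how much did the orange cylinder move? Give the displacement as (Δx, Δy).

(0.3, -0.7)

From the two frames, the orange cylinder sits at roughly (1.2, 4.5) before and (1.5, 3.8) after.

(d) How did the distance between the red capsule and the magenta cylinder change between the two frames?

-0.9

The distance was about 2.7 in the first image and 1.8 in the second, so they moved 0.9 units closer together.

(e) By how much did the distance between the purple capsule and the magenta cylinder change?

+0.3

They were about 2.9 units apart before and 3.2 after — 0.3 units further apart.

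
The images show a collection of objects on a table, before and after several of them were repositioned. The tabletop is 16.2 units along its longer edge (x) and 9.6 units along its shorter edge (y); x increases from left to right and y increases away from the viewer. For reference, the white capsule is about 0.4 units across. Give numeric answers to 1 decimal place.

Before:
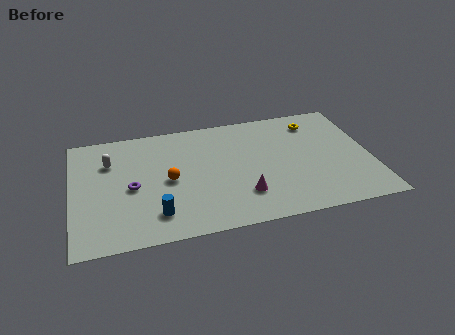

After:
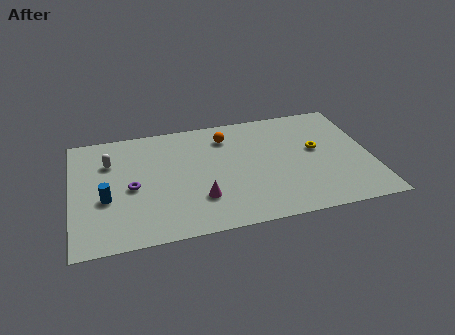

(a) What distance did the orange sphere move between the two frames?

4.5

The orange sphere was near (5.2, 4.6) before and (8.5, 7.6) after, so it travelled √(3.3² + 3.0²) ≈ 4.5 units.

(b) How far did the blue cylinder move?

3.2

The blue cylinder was near (4.4, 2.0) before and (1.8, 3.8) after, so it travelled √(2.6² + 1.8²) ≈ 3.2 units.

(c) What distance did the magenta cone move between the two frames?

2.3

The magenta cone was near (9.1, 2.5) before and (6.8, 2.7) after, so it travelled √(2.3² + 0.2²) ≈ 2.3 units.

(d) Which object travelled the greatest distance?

the orange sphere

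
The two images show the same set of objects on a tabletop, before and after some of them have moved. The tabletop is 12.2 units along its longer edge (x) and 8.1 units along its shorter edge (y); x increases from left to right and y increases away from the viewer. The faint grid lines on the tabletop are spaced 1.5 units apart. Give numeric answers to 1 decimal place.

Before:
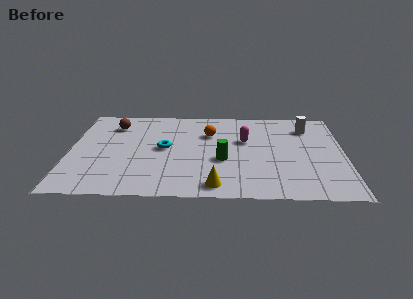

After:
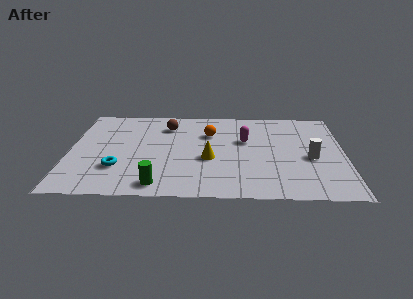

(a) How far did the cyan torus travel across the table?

2.7

The cyan torus was near (4.2, 4.2) before and (2.2, 2.4) after, so it travelled √(2.0² + 1.8²) ≈ 2.7 units.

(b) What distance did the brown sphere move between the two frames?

2.4

The brown sphere moved from about (1.9, 6.3) to (4.3, 6.3), a distance of √(2.4² + 0.0²) ≈ 2.4.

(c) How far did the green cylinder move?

3.6

The green cylinder moved from about (6.8, 3.2) to (4.0, 1.0), a distance of √(2.8² + 2.2²) ≈ 3.6.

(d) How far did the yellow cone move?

2.3

From (6.5, 1.0) to (6.2, 3.3), the yellow cone covered √(0.3² + 2.3²) ≈ 2.3 units.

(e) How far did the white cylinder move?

2.8

From (10.6, 6.3) to (10.7, 3.5), the white cylinder covered √(0.1² + 2.8²) ≈ 2.8 units.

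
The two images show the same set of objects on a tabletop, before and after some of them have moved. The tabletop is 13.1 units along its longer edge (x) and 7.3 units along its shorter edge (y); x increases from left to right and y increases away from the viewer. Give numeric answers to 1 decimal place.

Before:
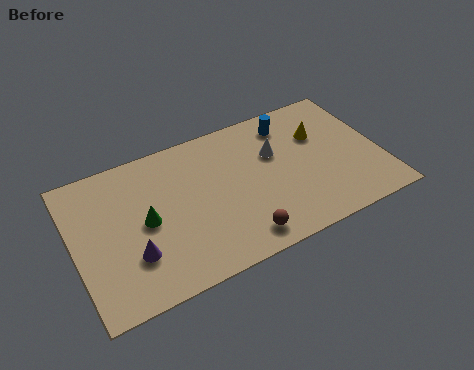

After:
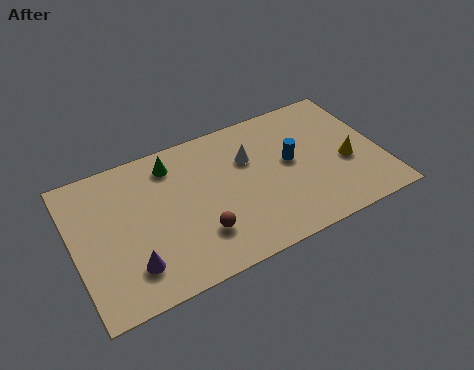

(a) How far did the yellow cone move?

2.1

The yellow cone moved from about (10.7, 4.9) to (11.6, 3.0), a distance of √(0.9² + 1.9²) ≈ 2.1.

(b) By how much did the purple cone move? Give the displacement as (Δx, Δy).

(-0.1, -0.5)

The purple cone started near (2.3, 2.2) and ended near (2.2, 1.7).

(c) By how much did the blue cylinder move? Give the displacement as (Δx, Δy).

(-0.2, -2.0)

The blue cylinder was at about (9.5, 6.0) and moved to about (9.3, 4.0).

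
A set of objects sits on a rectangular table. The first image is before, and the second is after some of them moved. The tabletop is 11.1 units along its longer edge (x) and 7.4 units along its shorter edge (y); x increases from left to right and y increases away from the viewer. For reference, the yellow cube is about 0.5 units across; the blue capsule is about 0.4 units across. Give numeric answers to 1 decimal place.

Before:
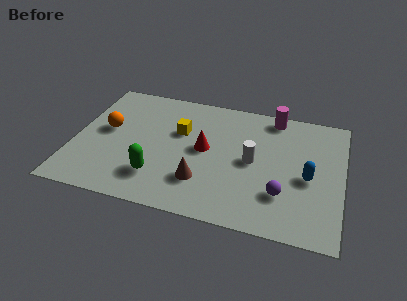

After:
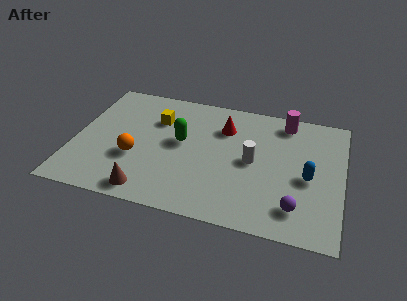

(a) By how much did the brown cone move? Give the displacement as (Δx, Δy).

(-2.1, -1.1)

The brown cone was at about (5.4, 2.0) and moved to about (3.3, 0.9).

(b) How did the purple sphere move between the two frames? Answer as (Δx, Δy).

(0.6, -0.6)

The purple sphere started near (8.7, 2.1) and ended near (9.3, 1.5).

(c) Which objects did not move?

the white cylinder and the blue capsule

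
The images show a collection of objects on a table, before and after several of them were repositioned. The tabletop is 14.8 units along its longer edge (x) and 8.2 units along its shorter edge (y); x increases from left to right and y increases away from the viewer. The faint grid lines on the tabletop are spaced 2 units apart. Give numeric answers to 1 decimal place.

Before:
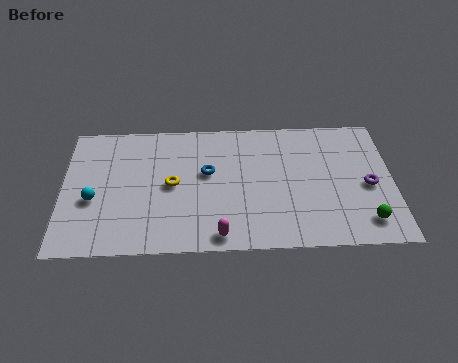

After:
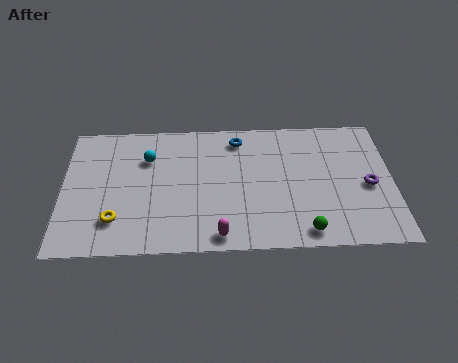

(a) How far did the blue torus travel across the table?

2.5

The blue torus moved from about (6.5, 4.8) to (7.9, 6.9), a distance of √(1.4² + 2.1²) ≈ 2.5.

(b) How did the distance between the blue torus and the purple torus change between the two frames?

-0.7

The distance was about 7.3 in the first image and 6.6 in the second, so they moved 0.7 units closer together.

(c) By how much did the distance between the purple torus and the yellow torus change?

+2.6

They were about 8.8 units apart before and 11.4 after — 2.6 units further apart.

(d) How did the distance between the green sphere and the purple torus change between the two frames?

+1.8

The distance was about 2.2 in the first image and 4.0 in the second, so they moved 1.8 units further apart.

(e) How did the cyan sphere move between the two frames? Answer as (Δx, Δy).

(2.4, 2.5)

The cyan sphere was at about (1.4, 3.3) and moved to about (3.8, 5.8).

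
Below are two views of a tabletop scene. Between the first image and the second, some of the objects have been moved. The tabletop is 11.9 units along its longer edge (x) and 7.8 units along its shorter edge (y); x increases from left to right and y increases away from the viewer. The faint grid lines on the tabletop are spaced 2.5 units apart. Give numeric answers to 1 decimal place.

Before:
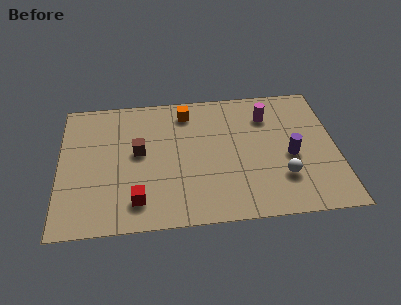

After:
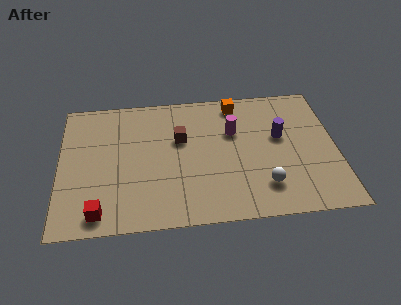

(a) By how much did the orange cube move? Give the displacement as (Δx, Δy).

(2.2, 0.3)

From the two frames, the orange cube sits at roughly (5.5, 6.5) before and (7.7, 6.8) after.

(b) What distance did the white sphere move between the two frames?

0.9

The white sphere moved from about (9.5, 2.2) to (8.7, 1.8), a distance of √(0.8² + 0.4²) ≈ 0.9.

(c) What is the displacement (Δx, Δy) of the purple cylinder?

(-0.4, 1.2)

From the two frames, the purple cylinder sits at roughly (9.9, 3.4) before and (9.5, 4.6) after.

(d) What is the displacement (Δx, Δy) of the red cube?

(-1.6, -0.5)

The red cube was at about (3.3, 1.5) and moved to about (1.7, 1.0).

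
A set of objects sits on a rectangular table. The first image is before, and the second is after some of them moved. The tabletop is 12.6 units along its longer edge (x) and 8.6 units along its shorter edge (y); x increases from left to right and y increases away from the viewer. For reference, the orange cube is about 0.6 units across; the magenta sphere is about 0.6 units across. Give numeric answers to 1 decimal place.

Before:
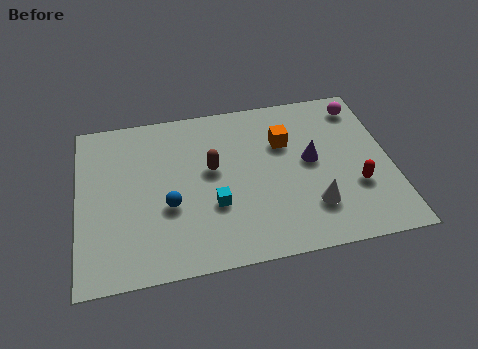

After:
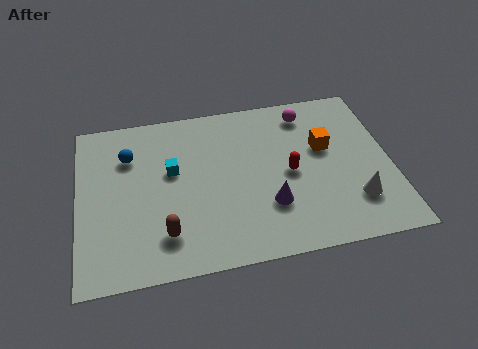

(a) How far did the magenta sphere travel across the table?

2.2

The magenta sphere moved from about (11.6, 7.2) to (9.4, 7.2), a distance of √(2.2² + 0.0²) ≈ 2.2.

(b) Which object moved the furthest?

the brown capsule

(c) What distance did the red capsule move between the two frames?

2.9

The red capsule moved from about (11.1, 2.9) to (8.5, 4.1), a distance of √(2.6² + 1.2²) ≈ 2.9.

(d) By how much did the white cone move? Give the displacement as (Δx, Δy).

(1.7, 0.0)

The white cone was at about (9.3, 2.2) and moved to about (11.0, 2.2).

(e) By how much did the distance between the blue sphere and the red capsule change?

-0.8

Before: roughly 7.5 units apart; after: 6.7. That's 0.8 units closer together.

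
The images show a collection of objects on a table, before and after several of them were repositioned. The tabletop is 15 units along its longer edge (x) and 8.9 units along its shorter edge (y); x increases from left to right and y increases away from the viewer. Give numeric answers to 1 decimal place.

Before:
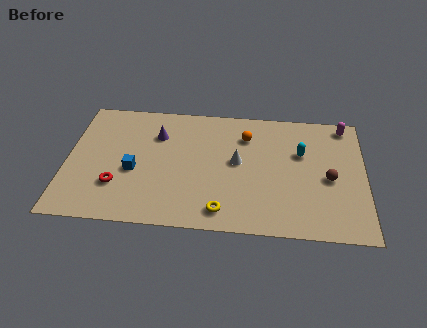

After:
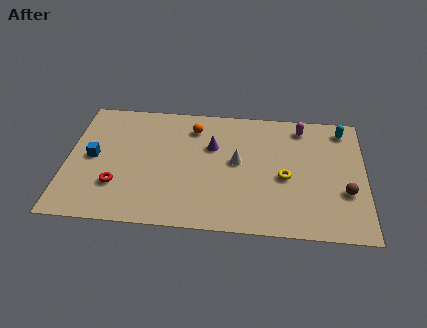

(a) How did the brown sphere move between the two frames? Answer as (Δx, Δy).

(0.8, -0.9)

From the two frames, the brown sphere sits at roughly (13.2, 4.0) before and (14.0, 3.1) after.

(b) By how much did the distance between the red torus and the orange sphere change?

-1.8

They were about 7.6 units apart before and 5.8 after — 1.8 units closer together.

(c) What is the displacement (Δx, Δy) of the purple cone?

(2.8, -0.6)

The purple cone was at about (4.5, 6.4) and moved to about (7.3, 5.8).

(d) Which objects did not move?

the red torus and the white cone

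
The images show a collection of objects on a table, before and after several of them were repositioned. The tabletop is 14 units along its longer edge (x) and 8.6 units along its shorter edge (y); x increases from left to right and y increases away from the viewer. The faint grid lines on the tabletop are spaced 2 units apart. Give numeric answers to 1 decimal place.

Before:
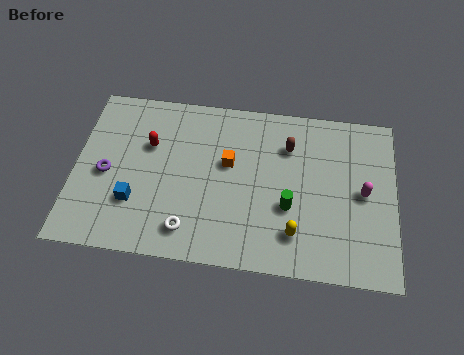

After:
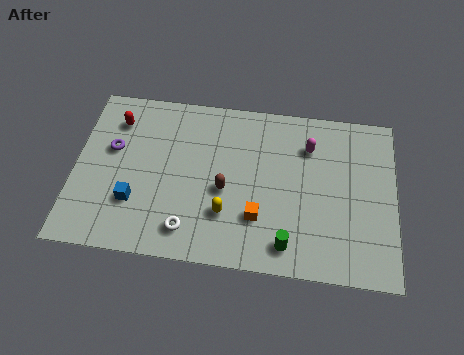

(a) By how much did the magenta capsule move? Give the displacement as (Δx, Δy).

(-2.4, 2.1)

The magenta capsule started near (12.6, 4.3) and ended near (10.2, 6.4).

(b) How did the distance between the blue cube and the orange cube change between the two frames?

+0.7

They were about 4.7 units apart before and 5.4 after — 0.7 units further apart.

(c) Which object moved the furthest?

the brown capsule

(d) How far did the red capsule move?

1.9

The red capsule was near (3.2, 5.6) before and (1.7, 6.7) after, so it travelled √(1.5² + 1.1²) ≈ 1.9 units.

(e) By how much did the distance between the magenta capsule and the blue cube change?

-1.6

The distance was about 10.0 in the first image and 8.4 in the second, so they moved 1.6 units closer together.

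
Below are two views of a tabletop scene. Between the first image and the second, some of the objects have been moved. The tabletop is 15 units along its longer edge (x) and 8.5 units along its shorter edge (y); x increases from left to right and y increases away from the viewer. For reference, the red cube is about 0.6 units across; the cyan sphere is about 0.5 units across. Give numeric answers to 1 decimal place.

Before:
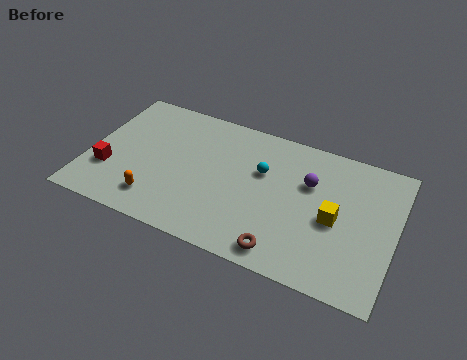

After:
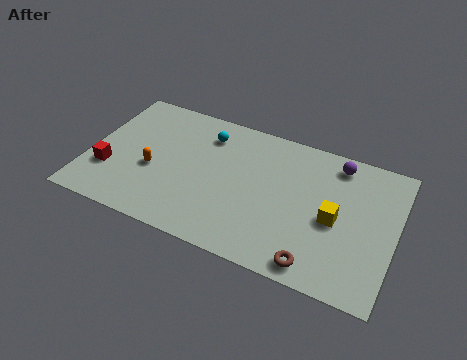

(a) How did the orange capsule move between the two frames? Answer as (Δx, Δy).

(-0.4, 1.8)

The orange capsule was at about (3.6, 1.7) and moved to about (3.2, 3.5).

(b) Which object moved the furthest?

the cyan sphere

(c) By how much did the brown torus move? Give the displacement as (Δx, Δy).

(1.6, -0.1)

From the two frames, the brown torus sits at roughly (9.9, 1.1) before and (11.5, 1.0) after.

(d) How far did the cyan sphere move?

3.2

The cyan sphere was near (8.4, 5.4) before and (5.5, 6.7) after, so it travelled √(2.9² + 1.3²) ≈ 3.2 units.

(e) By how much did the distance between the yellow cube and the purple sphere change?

+1.2

Before: roughly 2.2 units apart; after: 3.4. That's 1.2 units further apart.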